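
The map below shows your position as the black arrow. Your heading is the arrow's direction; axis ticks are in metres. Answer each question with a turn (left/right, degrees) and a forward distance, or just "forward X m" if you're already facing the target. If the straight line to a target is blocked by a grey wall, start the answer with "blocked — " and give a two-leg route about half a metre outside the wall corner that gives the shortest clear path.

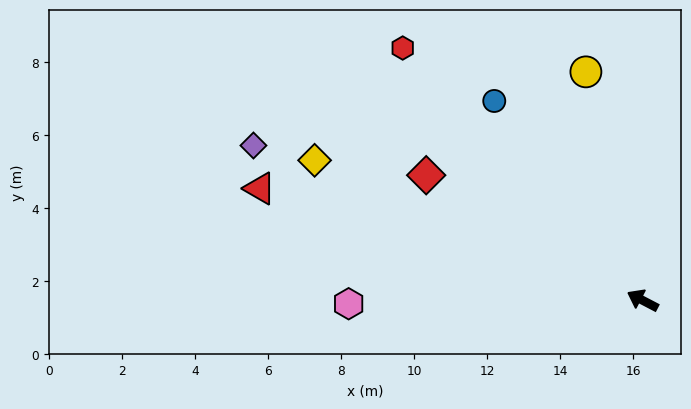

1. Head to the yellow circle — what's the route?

turn right 48°, forward 6.5 m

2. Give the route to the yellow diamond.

turn left 4°, forward 9.8 m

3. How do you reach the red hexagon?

turn right 19°, forward 9.5 m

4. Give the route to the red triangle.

turn left 11°, forward 10.9 m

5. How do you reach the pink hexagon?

turn left 28°, forward 8.1 m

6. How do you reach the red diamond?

turn right 2°, forward 6.9 m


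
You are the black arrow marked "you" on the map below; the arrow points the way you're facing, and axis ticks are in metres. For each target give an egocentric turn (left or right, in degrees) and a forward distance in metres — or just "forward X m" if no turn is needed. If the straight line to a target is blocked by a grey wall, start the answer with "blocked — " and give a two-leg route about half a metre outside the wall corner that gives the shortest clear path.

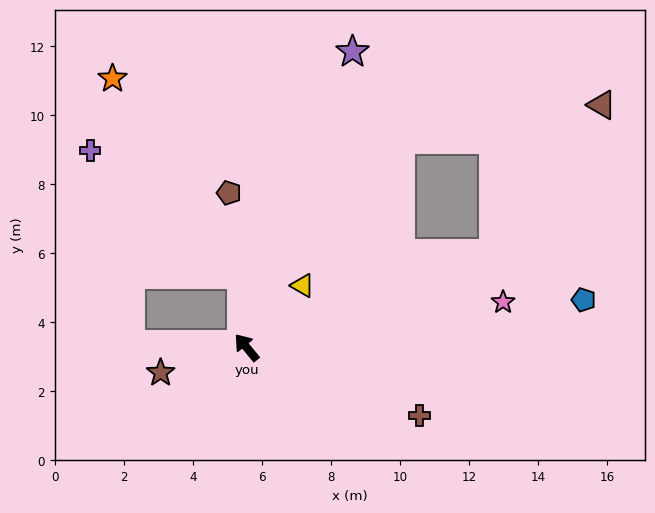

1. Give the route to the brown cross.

turn right 151°, forward 5.4 m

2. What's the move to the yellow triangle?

turn right 82°, forward 2.4 m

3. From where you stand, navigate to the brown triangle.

blocked — turn right 109°, forward 7.7 m, then turn left 33°, forward 5.3 m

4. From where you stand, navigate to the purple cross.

blocked — turn right 35°, forward 2.1 m, then turn left 46°, forward 5.7 m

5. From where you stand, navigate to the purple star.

turn right 59°, forward 9.1 m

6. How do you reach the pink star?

turn right 120°, forward 7.5 m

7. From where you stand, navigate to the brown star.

turn left 67°, forward 2.6 m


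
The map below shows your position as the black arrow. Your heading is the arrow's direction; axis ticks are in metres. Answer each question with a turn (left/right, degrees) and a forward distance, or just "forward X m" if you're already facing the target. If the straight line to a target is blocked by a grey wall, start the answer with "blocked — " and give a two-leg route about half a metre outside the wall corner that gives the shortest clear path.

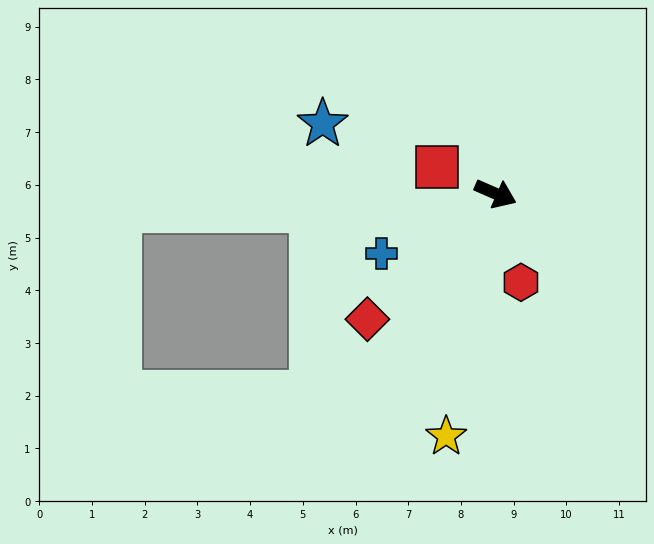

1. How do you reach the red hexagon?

turn right 51°, forward 1.7 m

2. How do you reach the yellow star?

turn right 78°, forward 4.7 m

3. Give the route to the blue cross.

turn right 129°, forward 2.4 m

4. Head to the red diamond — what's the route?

turn right 112°, forward 3.4 m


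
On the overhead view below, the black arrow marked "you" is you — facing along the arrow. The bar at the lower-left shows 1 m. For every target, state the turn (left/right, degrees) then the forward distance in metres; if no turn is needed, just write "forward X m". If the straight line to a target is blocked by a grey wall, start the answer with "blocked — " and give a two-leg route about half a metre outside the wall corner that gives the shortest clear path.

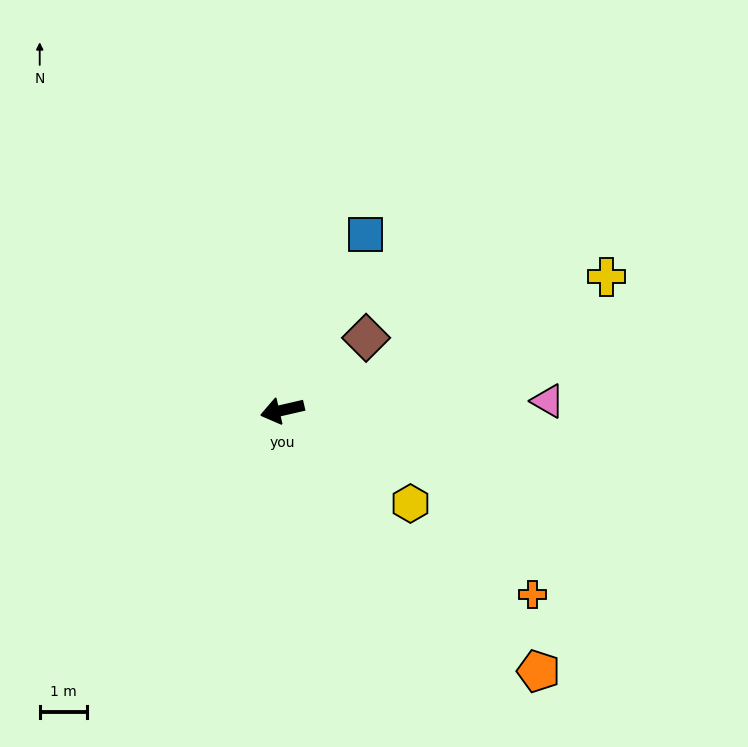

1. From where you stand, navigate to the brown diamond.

turn right 152°, forward 2.3 m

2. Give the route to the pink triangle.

turn left 169°, forward 5.6 m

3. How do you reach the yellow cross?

turn right 171°, forward 7.3 m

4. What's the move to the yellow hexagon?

turn left 131°, forward 3.3 m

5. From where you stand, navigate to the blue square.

turn right 128°, forward 4.1 m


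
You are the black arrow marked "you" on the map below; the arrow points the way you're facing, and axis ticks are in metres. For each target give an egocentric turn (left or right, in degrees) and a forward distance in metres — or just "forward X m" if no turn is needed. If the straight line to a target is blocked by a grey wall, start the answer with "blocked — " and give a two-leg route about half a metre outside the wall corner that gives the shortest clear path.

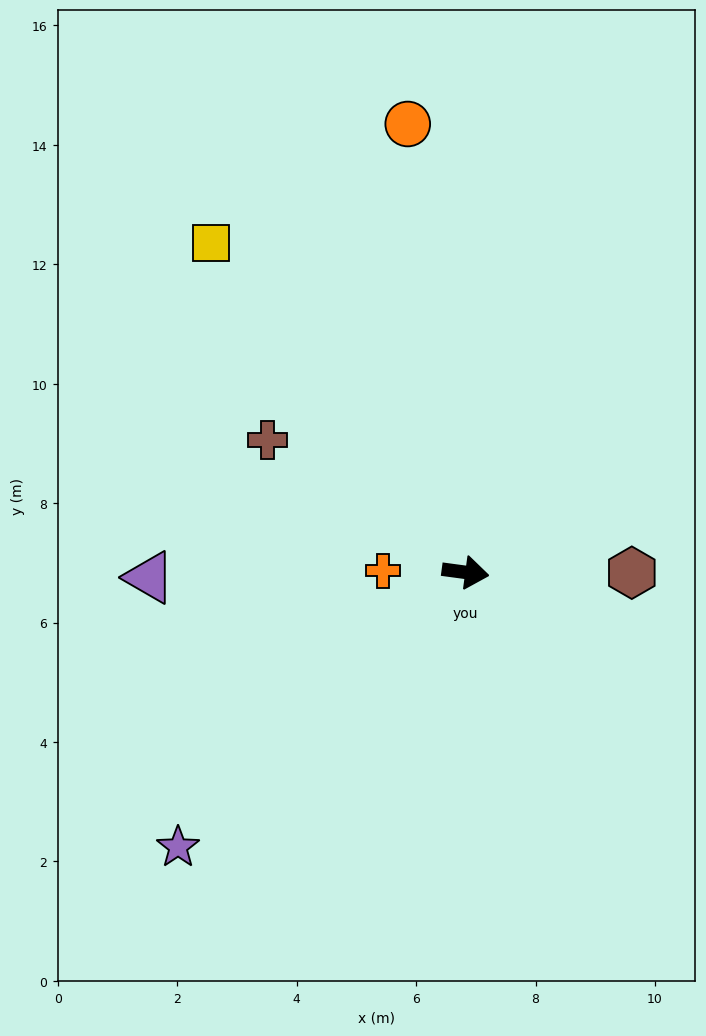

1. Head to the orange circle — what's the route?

turn left 105°, forward 7.6 m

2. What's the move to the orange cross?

turn right 174°, forward 1.4 m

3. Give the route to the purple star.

turn right 129°, forward 6.7 m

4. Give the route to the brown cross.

turn left 154°, forward 4.0 m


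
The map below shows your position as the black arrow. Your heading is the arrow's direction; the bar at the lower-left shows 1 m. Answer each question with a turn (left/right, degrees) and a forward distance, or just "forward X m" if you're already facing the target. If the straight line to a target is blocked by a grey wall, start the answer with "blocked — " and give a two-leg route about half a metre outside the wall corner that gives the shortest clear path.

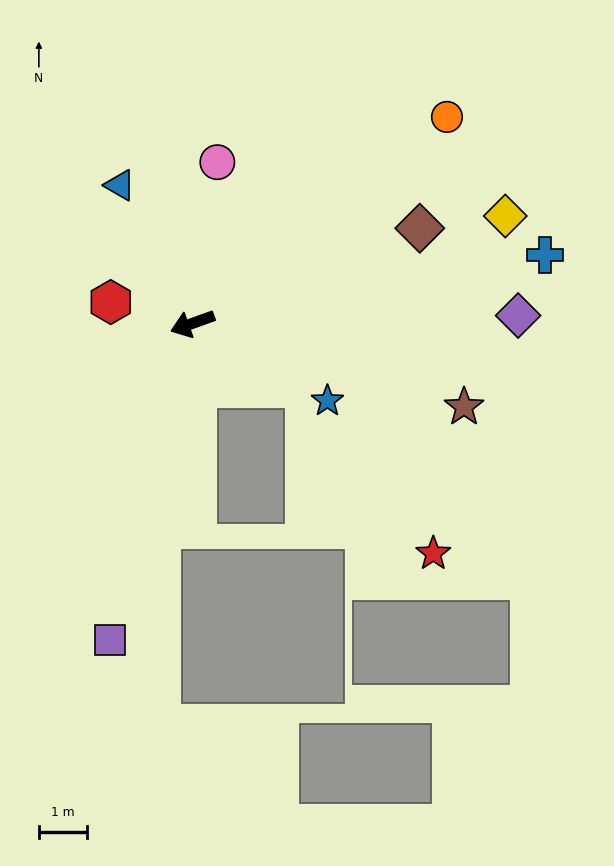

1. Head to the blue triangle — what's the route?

turn right 82°, forward 3.2 m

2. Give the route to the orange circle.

turn right 161°, forward 6.8 m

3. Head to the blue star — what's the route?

turn left 130°, forward 3.2 m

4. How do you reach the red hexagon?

turn right 34°, forward 1.7 m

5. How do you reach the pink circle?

turn right 119°, forward 3.4 m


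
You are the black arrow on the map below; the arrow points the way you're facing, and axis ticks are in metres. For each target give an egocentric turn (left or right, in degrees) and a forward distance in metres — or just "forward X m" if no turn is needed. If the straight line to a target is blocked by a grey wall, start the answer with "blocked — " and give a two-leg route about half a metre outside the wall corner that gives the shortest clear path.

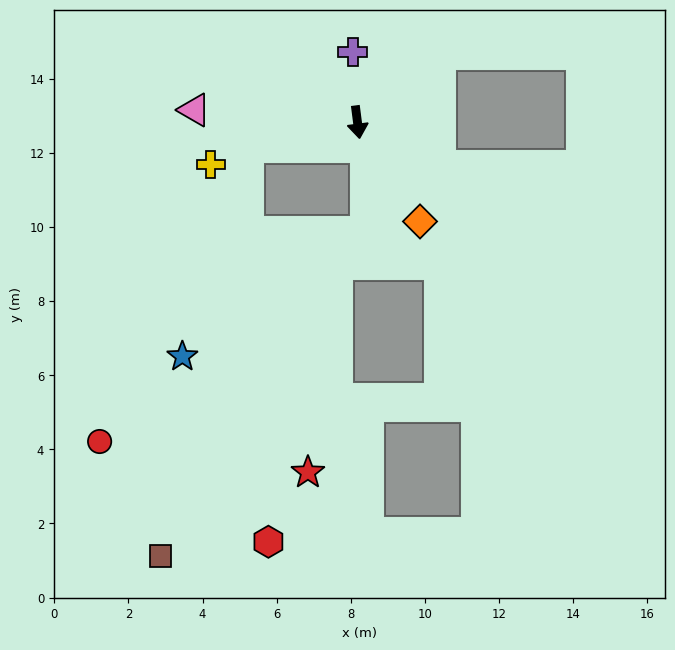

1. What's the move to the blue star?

blocked — turn right 84°, forward 3.0 m, then turn left 59°, forward 5.9 m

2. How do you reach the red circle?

blocked — turn right 84°, forward 3.0 m, then turn left 50°, forward 8.9 m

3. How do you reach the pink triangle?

turn right 102°, forward 4.4 m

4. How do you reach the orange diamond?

turn left 25°, forward 3.2 m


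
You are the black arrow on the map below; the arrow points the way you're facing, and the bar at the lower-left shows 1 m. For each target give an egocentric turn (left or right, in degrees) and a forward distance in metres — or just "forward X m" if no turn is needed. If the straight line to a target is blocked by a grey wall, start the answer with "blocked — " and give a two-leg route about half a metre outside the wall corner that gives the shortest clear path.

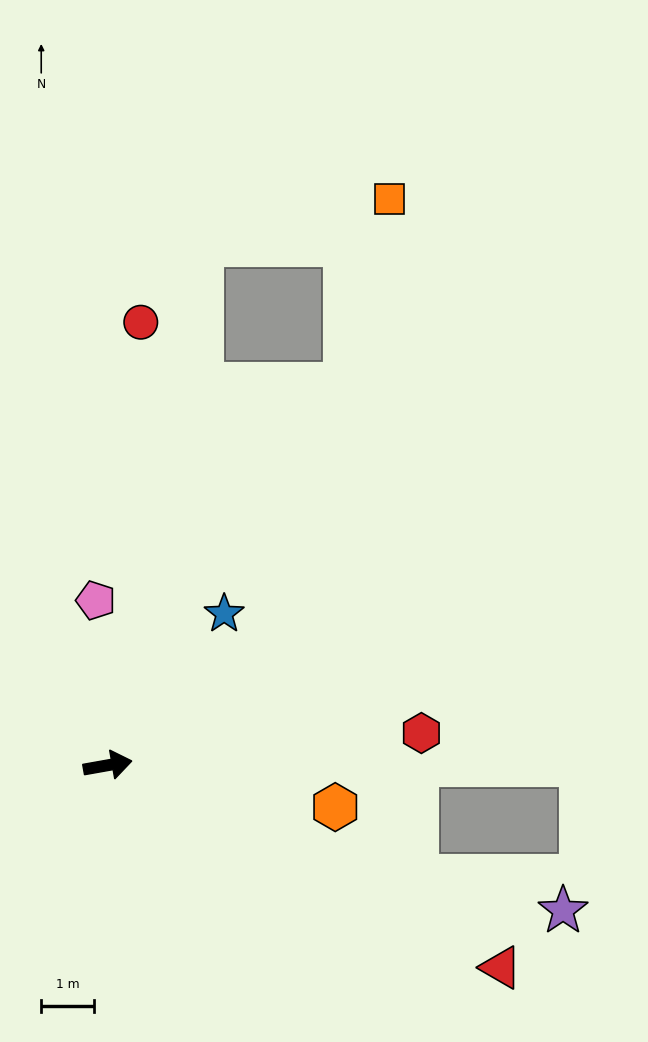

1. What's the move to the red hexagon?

turn right 4°, forward 6.0 m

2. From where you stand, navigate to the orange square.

blocked — turn left 70°, forward 10.1 m, then turn right 67°, forward 3.7 m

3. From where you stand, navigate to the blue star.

turn left 42°, forward 3.6 m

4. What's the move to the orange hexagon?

turn right 20°, forward 4.4 m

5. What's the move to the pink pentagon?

turn left 84°, forward 3.2 m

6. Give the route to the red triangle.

turn right 37°, forward 8.4 m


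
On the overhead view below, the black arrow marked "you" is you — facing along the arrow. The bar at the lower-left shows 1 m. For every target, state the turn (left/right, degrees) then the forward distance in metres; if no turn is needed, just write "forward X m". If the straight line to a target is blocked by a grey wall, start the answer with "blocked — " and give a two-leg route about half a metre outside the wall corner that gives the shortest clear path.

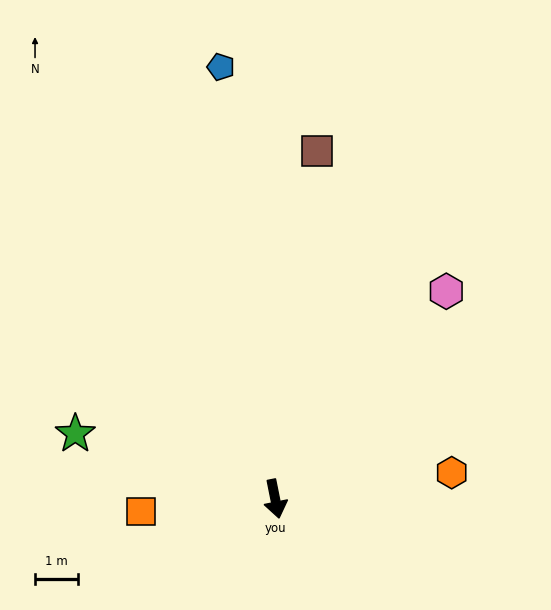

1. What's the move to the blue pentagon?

turn left 176°, forward 10.2 m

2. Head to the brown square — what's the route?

turn left 162°, forward 8.2 m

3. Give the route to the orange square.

turn right 96°, forward 3.2 m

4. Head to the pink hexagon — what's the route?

turn left 129°, forward 6.3 m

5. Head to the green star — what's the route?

turn right 119°, forward 4.9 m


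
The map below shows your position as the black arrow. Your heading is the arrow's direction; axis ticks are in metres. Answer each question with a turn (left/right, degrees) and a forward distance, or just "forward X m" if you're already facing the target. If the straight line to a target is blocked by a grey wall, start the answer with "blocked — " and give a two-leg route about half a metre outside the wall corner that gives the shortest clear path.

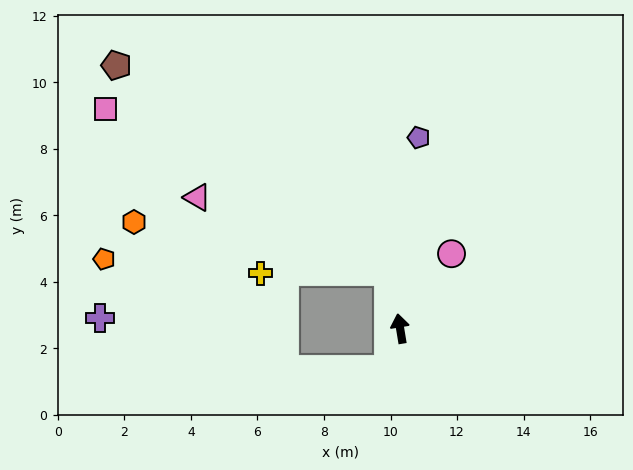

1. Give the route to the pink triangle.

blocked — turn left 3°, forward 1.7 m, then turn left 56°, forward 6.2 m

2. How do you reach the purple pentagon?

turn right 15°, forward 5.8 m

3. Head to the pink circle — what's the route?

turn right 44°, forward 2.7 m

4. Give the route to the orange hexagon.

blocked — turn left 3°, forward 1.7 m, then turn left 66°, forward 7.8 m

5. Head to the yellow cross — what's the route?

blocked — turn left 3°, forward 1.7 m, then turn left 78°, forward 3.8 m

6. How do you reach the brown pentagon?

blocked — turn left 3°, forward 1.7 m, then turn left 40°, forward 10.3 m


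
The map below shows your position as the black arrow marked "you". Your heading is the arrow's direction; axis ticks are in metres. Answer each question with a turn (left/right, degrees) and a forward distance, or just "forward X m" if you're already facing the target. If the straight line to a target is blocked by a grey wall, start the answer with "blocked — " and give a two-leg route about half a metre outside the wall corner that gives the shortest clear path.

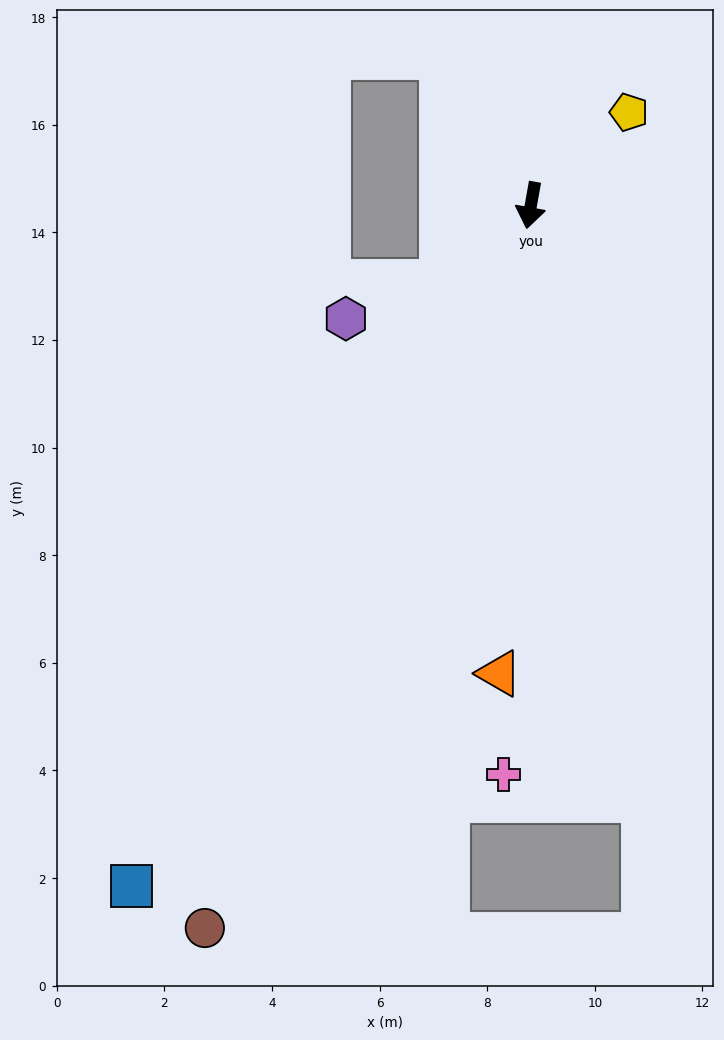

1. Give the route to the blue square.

turn right 20°, forward 14.7 m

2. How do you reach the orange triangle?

turn left 6°, forward 8.7 m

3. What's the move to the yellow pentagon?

turn left 144°, forward 2.5 m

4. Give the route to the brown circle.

turn right 14°, forward 14.7 m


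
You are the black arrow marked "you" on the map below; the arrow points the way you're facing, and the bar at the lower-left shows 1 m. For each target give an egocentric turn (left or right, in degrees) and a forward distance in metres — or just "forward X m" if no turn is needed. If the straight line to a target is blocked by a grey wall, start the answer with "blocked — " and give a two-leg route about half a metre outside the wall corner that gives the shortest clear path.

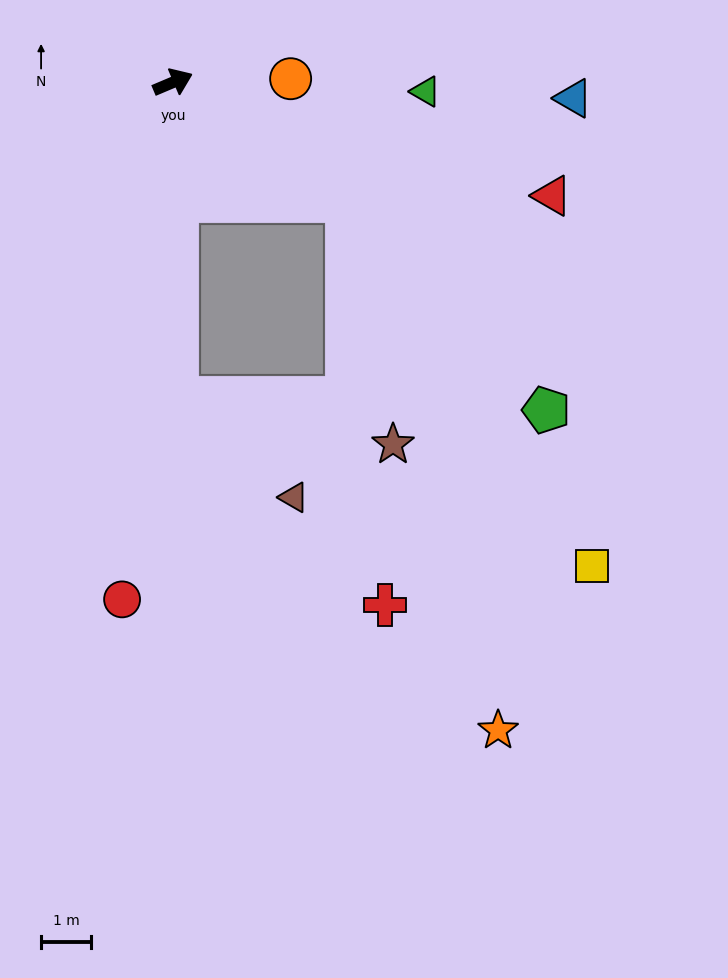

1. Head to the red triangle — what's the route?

turn right 40°, forward 7.9 m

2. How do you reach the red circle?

turn right 119°, forward 10.4 m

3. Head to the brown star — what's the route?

blocked — turn right 57°, forward 4.2 m, then turn right 45°, forward 4.9 m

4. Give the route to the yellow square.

blocked — turn right 57°, forward 4.2 m, then turn right 22°, forward 8.8 m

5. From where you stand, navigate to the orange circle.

turn right 21°, forward 2.4 m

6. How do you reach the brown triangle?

blocked — turn right 112°, forward 6.3 m, then turn left 48°, forward 3.1 m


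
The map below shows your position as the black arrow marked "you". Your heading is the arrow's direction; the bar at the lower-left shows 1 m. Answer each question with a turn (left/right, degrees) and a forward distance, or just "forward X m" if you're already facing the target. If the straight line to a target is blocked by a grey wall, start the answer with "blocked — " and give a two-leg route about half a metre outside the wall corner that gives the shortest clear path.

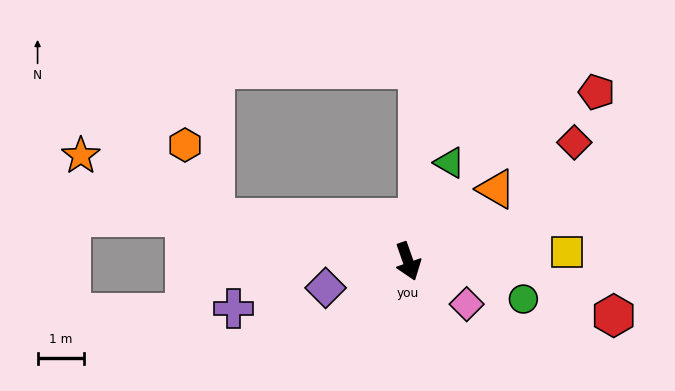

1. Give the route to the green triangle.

turn left 138°, forward 2.3 m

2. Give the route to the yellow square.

turn left 74°, forward 3.4 m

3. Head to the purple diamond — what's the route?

turn right 92°, forward 1.9 m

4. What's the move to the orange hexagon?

blocked — turn right 122°, forward 4.3 m, then turn right 55°, forward 1.7 m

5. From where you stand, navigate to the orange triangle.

turn left 110°, forward 2.5 m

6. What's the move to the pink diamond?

turn left 34°, forward 1.6 m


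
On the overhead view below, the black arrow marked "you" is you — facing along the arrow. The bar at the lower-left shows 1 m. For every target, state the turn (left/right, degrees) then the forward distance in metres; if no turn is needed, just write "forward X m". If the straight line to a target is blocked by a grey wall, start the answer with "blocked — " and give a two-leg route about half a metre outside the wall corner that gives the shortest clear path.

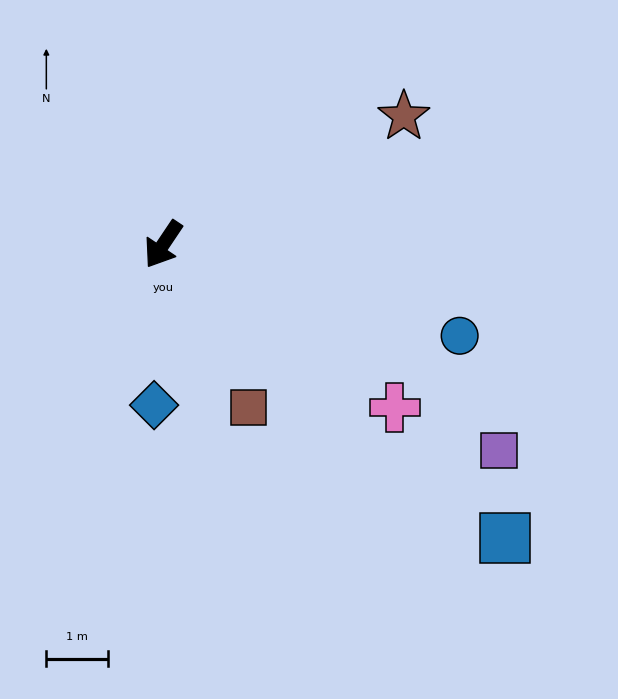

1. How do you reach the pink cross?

turn left 89°, forward 4.6 m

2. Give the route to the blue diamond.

turn left 31°, forward 2.6 m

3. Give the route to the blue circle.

turn left 107°, forward 5.0 m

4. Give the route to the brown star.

turn left 152°, forward 4.4 m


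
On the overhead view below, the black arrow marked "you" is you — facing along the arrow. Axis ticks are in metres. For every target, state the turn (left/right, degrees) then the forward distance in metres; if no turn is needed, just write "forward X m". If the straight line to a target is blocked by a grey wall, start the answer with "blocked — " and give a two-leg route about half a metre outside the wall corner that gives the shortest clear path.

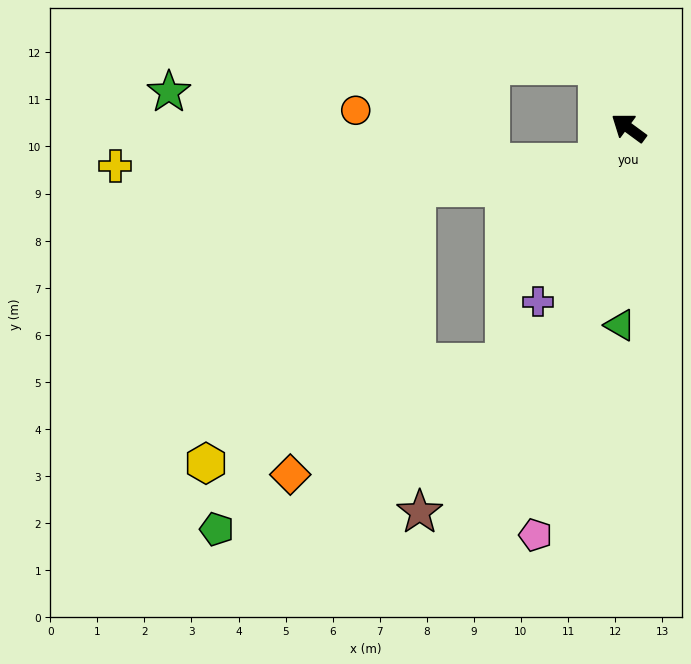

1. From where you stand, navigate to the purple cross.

turn left 99°, forward 4.2 m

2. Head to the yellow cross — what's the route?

blocked — turn left 86°, forward 1.0 m, then turn right 49°, forward 10.3 m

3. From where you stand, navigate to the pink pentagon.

turn left 113°, forward 8.9 m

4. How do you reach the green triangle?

turn left 124°, forward 4.2 m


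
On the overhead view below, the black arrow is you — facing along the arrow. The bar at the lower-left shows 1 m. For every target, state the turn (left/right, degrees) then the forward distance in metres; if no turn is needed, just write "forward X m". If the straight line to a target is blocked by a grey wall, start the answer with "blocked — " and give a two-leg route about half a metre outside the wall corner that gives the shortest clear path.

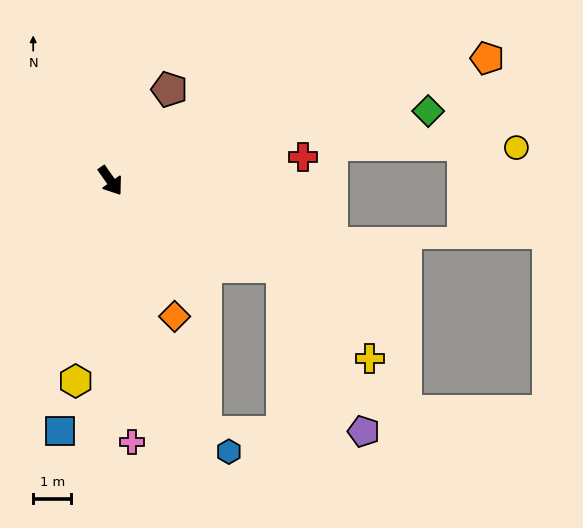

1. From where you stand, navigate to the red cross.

turn left 62°, forward 5.1 m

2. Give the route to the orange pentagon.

turn left 73°, forward 10.4 m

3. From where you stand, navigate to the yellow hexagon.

turn right 45°, forward 5.4 m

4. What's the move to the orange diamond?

turn right 10°, forward 4.0 m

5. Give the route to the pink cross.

turn right 31°, forward 6.9 m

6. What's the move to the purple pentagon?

blocked — turn left 28°, forward 5.0 m, then turn right 37°, forward 4.8 m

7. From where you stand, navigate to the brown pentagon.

turn left 112°, forward 2.9 m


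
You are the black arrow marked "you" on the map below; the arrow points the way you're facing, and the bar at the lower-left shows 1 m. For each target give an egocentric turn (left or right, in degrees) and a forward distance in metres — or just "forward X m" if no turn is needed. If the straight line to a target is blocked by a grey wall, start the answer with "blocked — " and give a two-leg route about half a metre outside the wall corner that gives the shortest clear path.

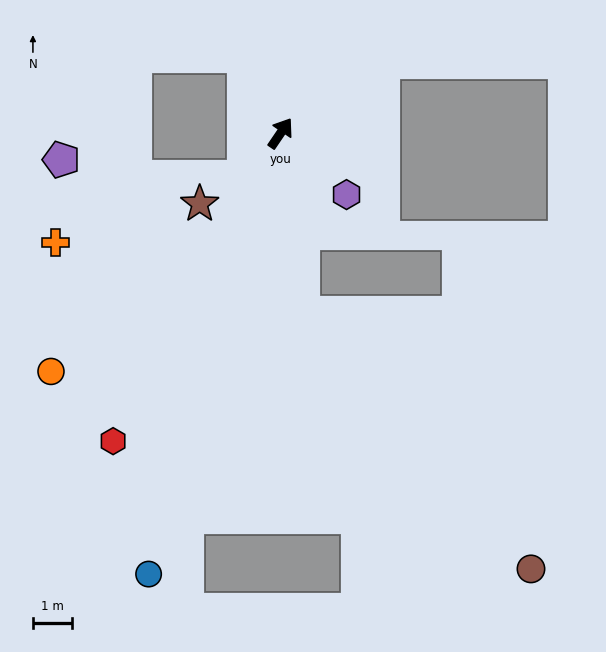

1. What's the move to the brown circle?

blocked — turn right 138°, forward 4.6 m, then turn left 34°, forward 8.8 m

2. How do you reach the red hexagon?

turn right 174°, forward 9.0 m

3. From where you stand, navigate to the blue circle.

turn right 162°, forward 11.8 m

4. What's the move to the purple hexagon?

turn right 99°, forward 2.3 m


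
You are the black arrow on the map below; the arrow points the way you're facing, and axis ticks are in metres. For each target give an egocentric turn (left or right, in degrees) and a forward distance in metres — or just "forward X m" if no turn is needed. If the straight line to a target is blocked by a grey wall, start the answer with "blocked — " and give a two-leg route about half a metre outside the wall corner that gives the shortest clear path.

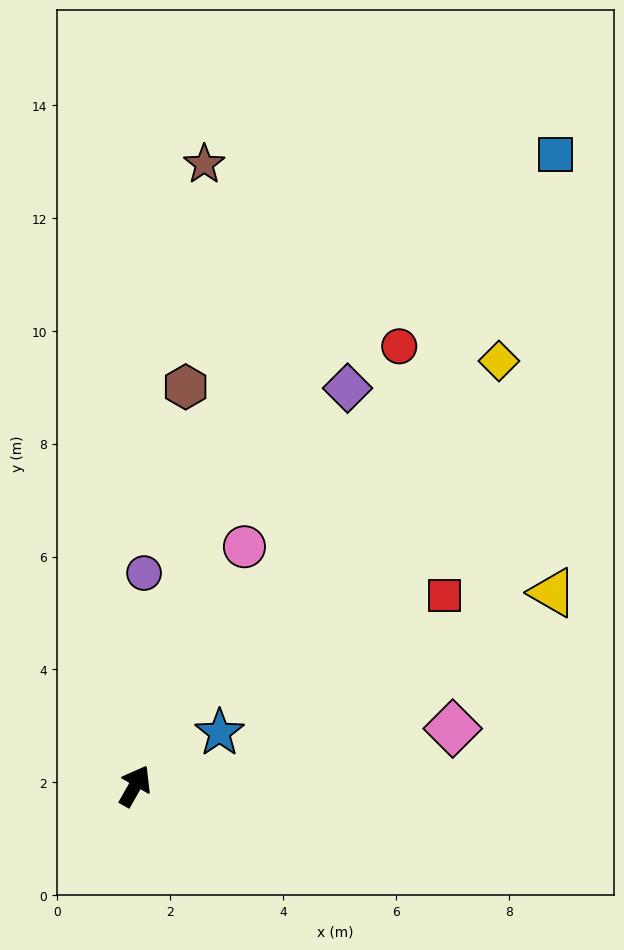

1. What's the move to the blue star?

turn right 28°, forward 1.8 m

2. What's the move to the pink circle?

turn left 5°, forward 4.7 m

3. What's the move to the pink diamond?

turn right 50°, forward 5.7 m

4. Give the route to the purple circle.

turn left 27°, forward 3.8 m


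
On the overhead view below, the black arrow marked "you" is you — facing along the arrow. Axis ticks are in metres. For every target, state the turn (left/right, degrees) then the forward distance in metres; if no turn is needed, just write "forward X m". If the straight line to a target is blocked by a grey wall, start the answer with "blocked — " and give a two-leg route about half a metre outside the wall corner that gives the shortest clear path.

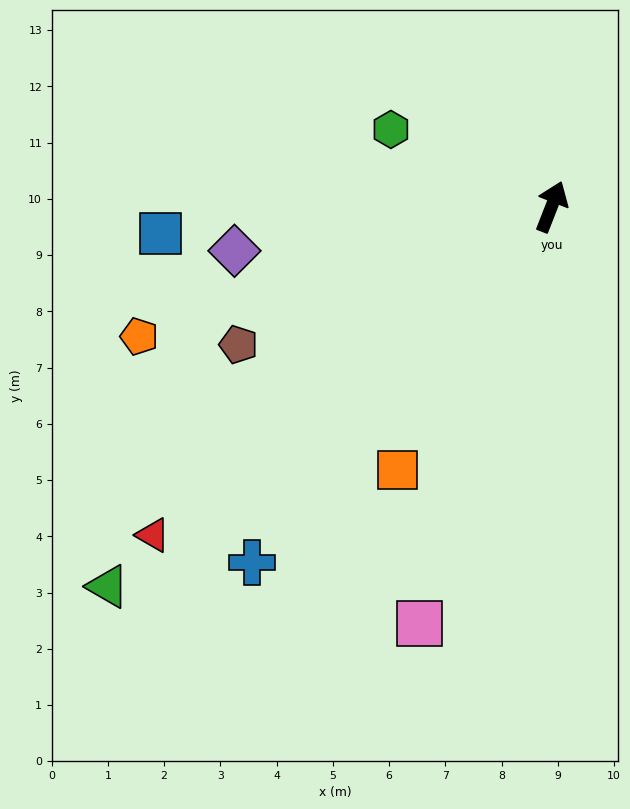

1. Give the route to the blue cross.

turn left 161°, forward 8.3 m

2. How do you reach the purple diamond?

turn left 119°, forward 5.7 m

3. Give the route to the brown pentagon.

turn left 135°, forward 6.1 m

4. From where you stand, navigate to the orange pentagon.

turn left 129°, forward 7.7 m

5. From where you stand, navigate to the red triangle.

turn left 151°, forward 9.2 m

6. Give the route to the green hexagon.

turn left 86°, forward 3.2 m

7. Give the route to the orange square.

turn left 171°, forward 5.4 m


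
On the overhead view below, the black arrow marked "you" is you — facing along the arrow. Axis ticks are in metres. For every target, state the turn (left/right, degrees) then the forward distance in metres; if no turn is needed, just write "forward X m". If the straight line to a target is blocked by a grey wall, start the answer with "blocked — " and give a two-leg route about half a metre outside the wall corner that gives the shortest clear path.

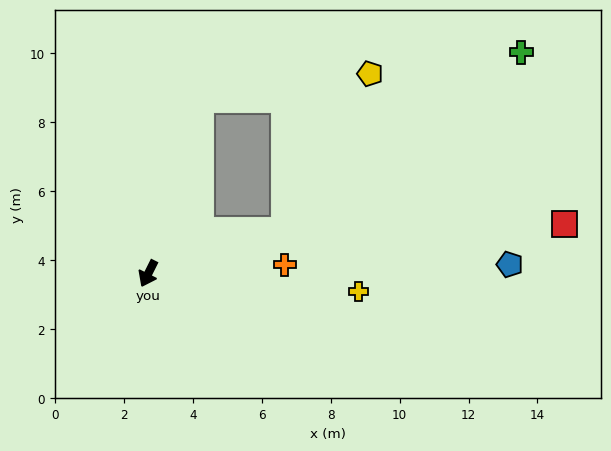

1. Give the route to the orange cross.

turn left 120°, forward 4.0 m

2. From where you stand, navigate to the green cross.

blocked — turn left 134°, forward 4.2 m, then turn left 20°, forward 8.6 m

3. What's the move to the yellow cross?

turn left 112°, forward 6.1 m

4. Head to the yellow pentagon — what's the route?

blocked — turn left 134°, forward 4.2 m, then turn left 44°, forward 5.2 m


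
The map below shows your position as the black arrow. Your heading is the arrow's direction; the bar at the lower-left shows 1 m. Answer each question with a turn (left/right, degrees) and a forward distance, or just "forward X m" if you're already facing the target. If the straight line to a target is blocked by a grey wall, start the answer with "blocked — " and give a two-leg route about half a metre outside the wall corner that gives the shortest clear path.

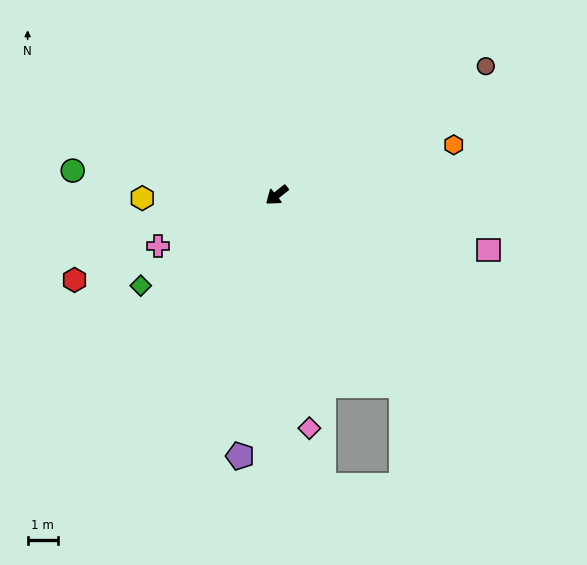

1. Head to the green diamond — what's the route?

turn right 5°, forward 5.4 m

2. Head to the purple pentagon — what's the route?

turn left 43°, forward 8.7 m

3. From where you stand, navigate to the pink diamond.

turn left 59°, forward 7.8 m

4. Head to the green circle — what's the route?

turn right 46°, forward 6.8 m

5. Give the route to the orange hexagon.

turn left 157°, forward 6.1 m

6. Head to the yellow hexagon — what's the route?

turn right 37°, forward 4.5 m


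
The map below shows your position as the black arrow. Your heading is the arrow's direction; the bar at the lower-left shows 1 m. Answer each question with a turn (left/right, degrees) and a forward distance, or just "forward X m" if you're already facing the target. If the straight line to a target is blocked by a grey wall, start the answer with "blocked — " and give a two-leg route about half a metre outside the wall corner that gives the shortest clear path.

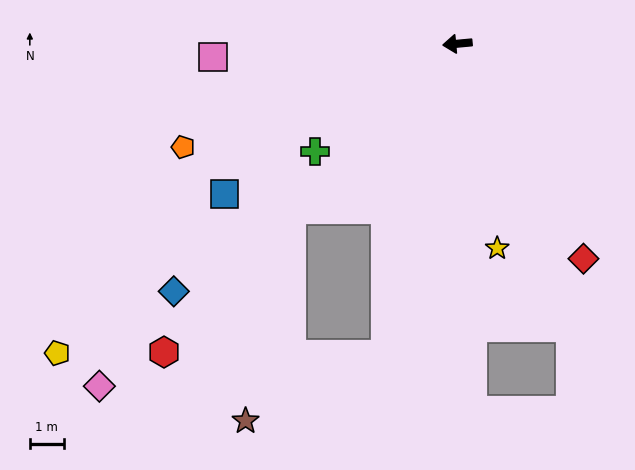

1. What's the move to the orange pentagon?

turn left 15°, forward 8.6 m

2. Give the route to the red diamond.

turn left 115°, forward 7.4 m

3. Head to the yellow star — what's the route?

turn left 96°, forward 6.1 m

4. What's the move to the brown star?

blocked — turn left 40°, forward 6.9 m, then turn left 32°, forward 6.4 m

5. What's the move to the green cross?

turn left 32°, forward 5.3 m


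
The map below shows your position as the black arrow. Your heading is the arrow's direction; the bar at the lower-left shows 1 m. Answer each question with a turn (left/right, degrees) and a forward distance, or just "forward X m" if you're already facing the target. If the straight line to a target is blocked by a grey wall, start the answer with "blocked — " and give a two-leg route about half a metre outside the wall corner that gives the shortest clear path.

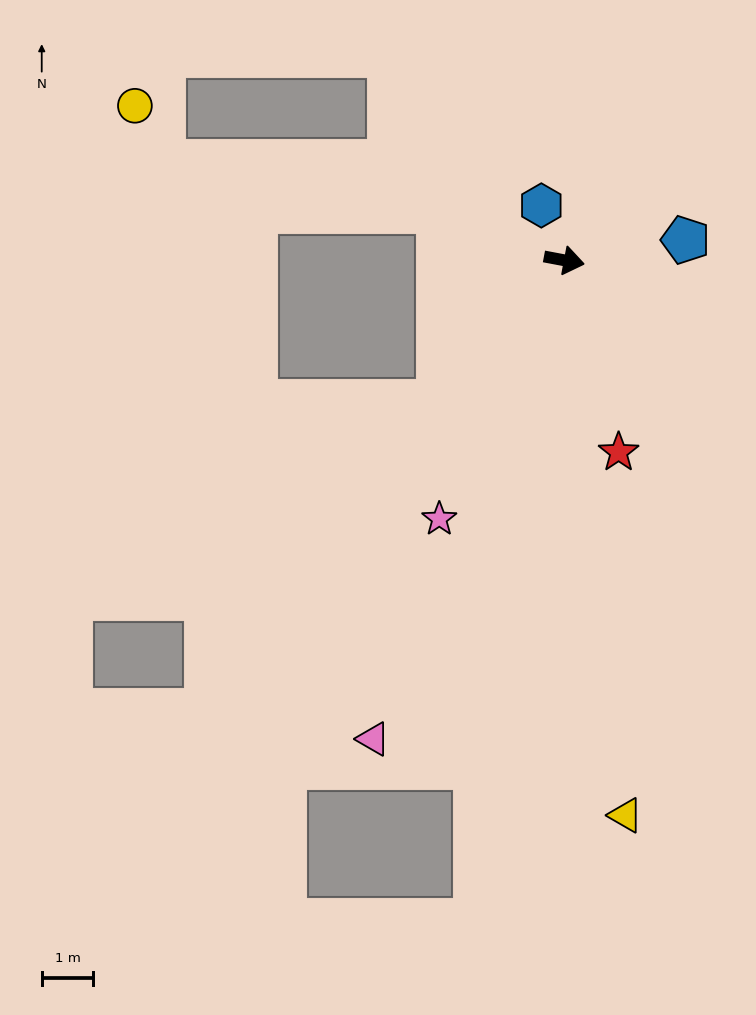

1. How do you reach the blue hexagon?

turn left 123°, forward 1.1 m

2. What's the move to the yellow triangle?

turn right 73°, forward 10.8 m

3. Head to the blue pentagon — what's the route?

turn left 20°, forward 2.4 m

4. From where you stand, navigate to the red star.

turn right 64°, forward 3.9 m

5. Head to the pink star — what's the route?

turn right 105°, forward 5.6 m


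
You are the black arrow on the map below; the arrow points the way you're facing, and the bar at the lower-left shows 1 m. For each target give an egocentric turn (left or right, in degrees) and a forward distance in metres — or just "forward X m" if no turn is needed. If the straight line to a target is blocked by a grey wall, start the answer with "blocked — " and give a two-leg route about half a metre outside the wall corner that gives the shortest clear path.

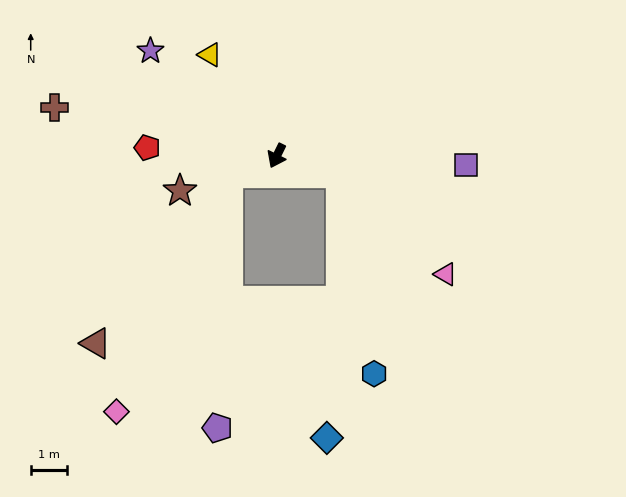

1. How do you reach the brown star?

turn right 44°, forward 2.9 m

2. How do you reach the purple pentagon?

blocked — turn right 45°, forward 1.4 m, then turn left 69°, forward 7.1 m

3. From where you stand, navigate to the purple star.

turn right 104°, forward 4.6 m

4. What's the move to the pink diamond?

blocked — turn right 45°, forward 1.4 m, then turn left 46°, forward 7.3 m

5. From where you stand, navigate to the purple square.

turn left 113°, forward 5.3 m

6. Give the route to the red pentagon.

turn right 67°, forward 3.6 m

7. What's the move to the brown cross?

turn right 76°, forward 6.3 m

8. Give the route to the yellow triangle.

turn right 120°, forward 3.4 m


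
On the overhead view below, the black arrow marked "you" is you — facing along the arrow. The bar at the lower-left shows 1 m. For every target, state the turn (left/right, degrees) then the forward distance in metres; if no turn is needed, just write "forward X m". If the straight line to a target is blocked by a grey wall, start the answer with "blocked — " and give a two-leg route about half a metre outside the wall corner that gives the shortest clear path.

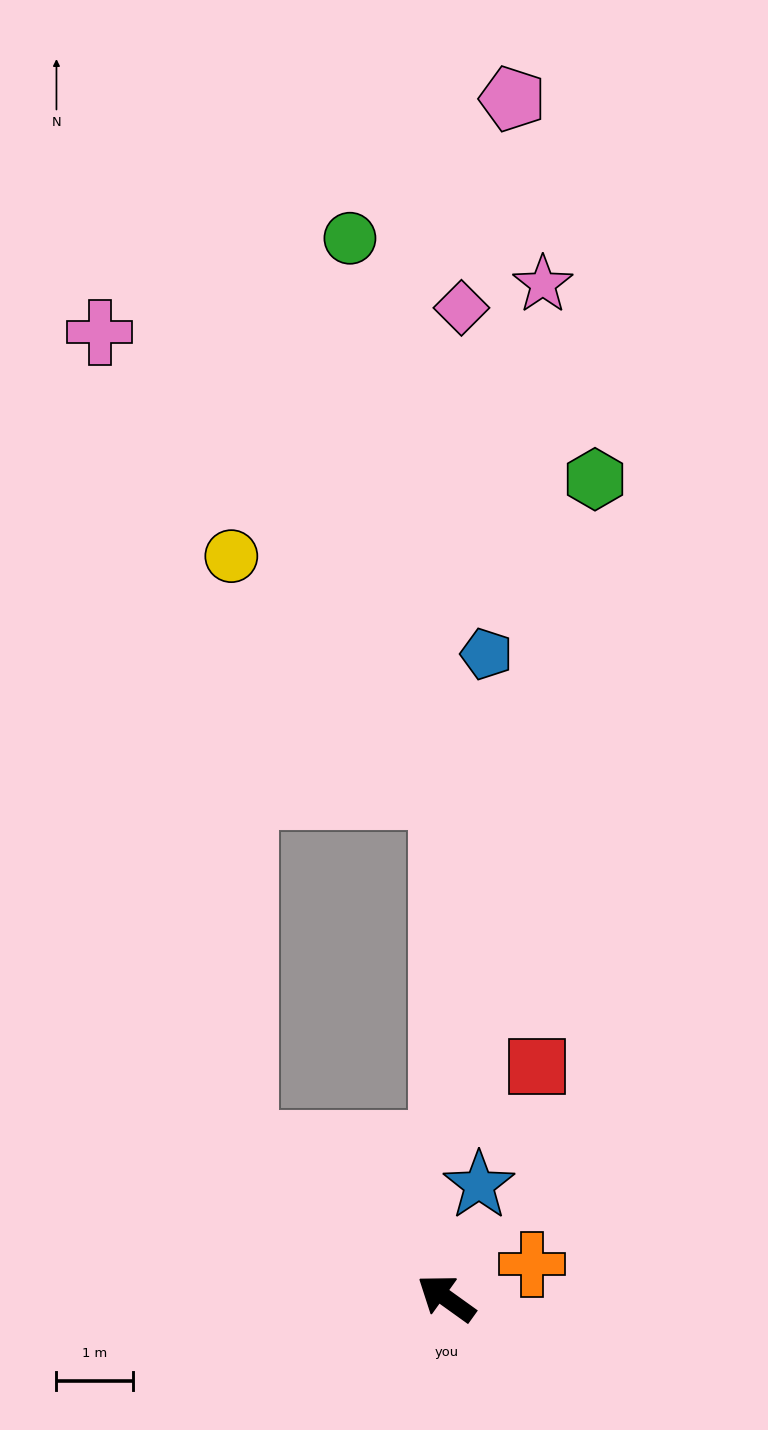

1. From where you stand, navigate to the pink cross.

blocked — turn right 2°, forward 3.3 m, then turn right 42°, forward 10.7 m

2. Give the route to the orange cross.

turn right 123°, forward 1.2 m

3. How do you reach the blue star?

turn right 71°, forward 1.5 m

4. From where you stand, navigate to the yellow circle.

blocked — turn right 2°, forward 3.3 m, then turn right 51°, forward 7.6 m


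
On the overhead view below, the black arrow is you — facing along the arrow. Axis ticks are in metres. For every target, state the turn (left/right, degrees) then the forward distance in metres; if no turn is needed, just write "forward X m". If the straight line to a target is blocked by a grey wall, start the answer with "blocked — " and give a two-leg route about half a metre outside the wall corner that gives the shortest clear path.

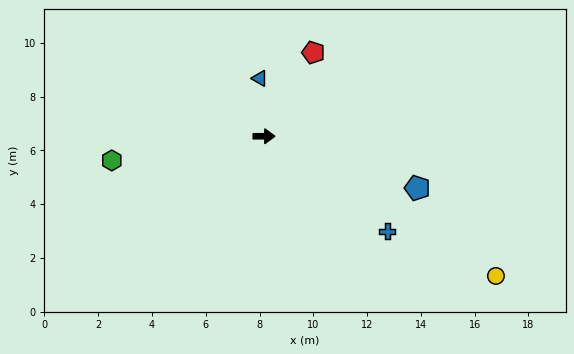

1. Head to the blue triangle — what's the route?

turn left 94°, forward 2.2 m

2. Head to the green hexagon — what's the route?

turn right 171°, forward 5.7 m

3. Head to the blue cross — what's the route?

turn right 38°, forward 5.8 m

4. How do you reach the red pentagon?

turn left 59°, forward 3.6 m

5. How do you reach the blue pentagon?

turn right 19°, forward 6.0 m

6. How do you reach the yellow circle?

turn right 31°, forward 10.1 m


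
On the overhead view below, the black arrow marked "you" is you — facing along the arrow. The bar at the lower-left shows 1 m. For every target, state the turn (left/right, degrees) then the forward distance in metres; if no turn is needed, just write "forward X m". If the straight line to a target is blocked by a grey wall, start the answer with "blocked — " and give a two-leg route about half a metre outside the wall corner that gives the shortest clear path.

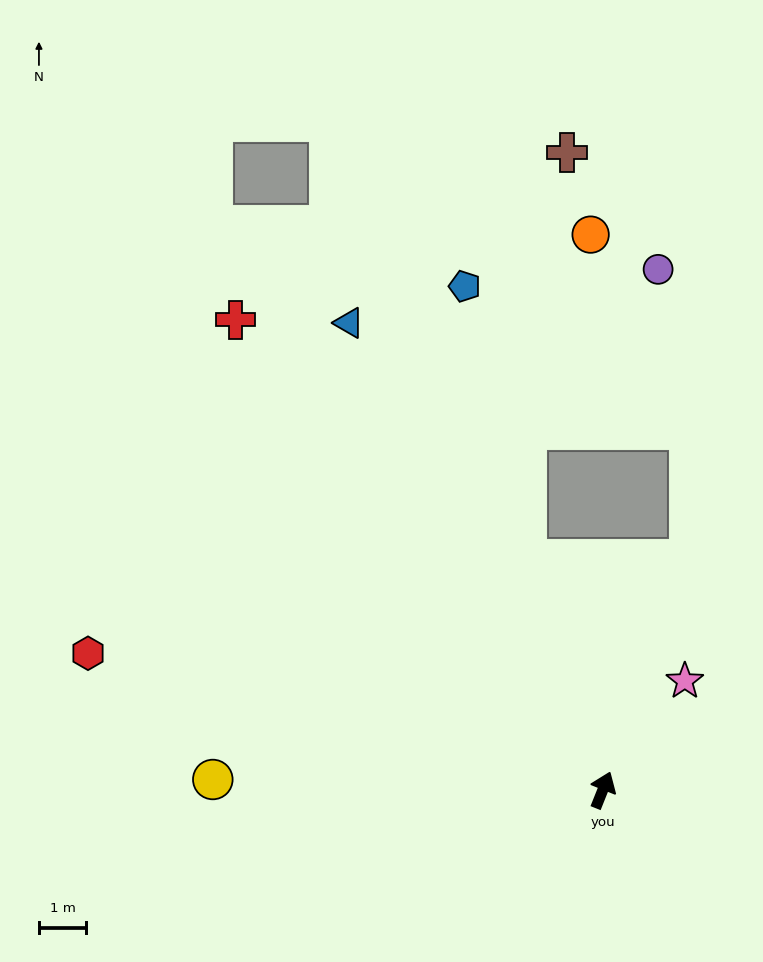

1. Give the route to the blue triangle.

turn left 50°, forward 11.3 m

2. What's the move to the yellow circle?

turn left 110°, forward 8.3 m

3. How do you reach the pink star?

turn right 15°, forward 2.9 m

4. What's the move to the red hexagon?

turn left 97°, forward 11.3 m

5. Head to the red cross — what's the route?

turn left 60°, forward 12.7 m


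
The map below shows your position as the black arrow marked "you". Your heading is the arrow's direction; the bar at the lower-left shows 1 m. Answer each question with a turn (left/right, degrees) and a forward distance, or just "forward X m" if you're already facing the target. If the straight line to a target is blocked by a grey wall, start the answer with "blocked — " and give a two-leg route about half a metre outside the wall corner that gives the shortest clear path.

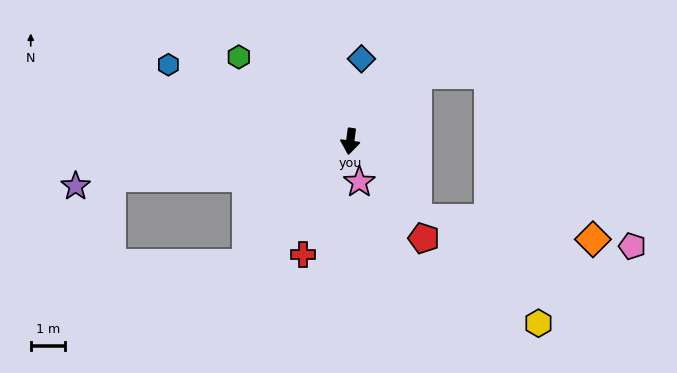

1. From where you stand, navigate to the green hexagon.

turn right 119°, forward 4.1 m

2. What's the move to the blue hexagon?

turn right 105°, forward 5.7 m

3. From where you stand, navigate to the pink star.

turn left 20°, forward 1.2 m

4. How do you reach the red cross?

turn right 15°, forward 3.6 m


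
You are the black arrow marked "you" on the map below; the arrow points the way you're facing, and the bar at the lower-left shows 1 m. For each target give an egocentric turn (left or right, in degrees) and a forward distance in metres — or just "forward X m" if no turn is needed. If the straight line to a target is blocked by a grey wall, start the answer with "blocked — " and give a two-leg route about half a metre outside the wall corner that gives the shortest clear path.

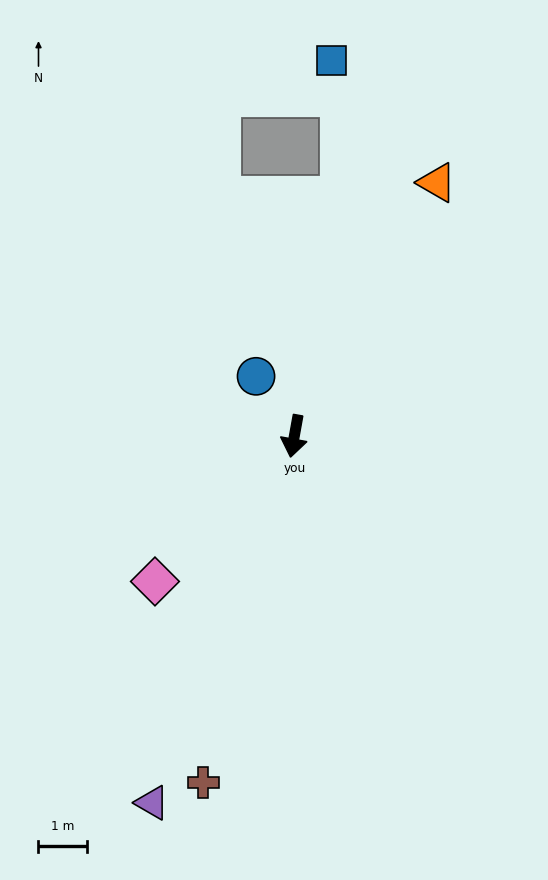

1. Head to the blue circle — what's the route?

turn right 137°, forward 1.5 m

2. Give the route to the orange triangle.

turn left 161°, forward 6.1 m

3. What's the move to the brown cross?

turn right 5°, forward 7.5 m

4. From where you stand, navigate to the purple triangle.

turn right 11°, forward 8.2 m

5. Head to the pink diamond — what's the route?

turn right 34°, forward 4.2 m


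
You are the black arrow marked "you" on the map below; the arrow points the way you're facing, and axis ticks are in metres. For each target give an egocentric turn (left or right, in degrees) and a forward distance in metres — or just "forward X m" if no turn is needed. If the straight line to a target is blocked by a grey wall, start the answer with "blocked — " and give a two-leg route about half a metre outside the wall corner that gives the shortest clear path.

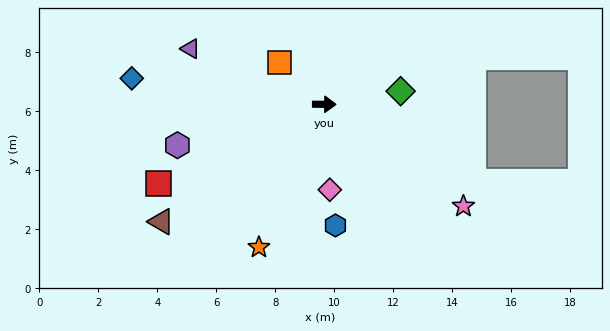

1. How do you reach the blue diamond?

turn left 173°, forward 6.6 m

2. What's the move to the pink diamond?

turn right 86°, forward 2.9 m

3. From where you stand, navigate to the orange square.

turn left 138°, forward 2.1 m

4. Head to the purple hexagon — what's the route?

turn right 164°, forward 5.2 m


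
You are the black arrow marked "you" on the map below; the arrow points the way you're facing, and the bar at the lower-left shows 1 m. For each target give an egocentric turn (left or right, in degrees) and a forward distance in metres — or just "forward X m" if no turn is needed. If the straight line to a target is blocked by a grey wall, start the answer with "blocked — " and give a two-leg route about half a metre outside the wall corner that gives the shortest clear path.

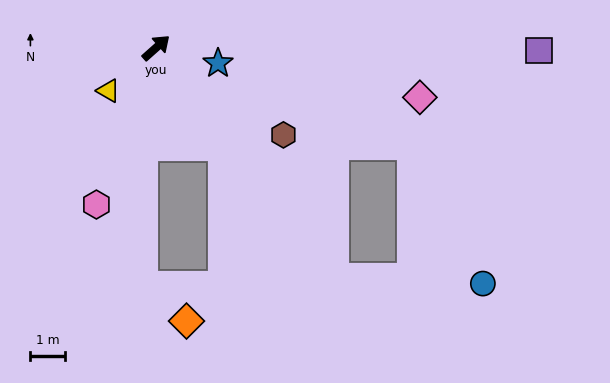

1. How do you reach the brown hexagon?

turn right 76°, forward 4.5 m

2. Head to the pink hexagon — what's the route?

turn right 153°, forward 4.9 m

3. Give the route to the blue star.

turn right 56°, forward 1.9 m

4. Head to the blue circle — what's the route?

blocked — turn right 94°, forward 8.5 m, then turn left 50°, forward 4.3 m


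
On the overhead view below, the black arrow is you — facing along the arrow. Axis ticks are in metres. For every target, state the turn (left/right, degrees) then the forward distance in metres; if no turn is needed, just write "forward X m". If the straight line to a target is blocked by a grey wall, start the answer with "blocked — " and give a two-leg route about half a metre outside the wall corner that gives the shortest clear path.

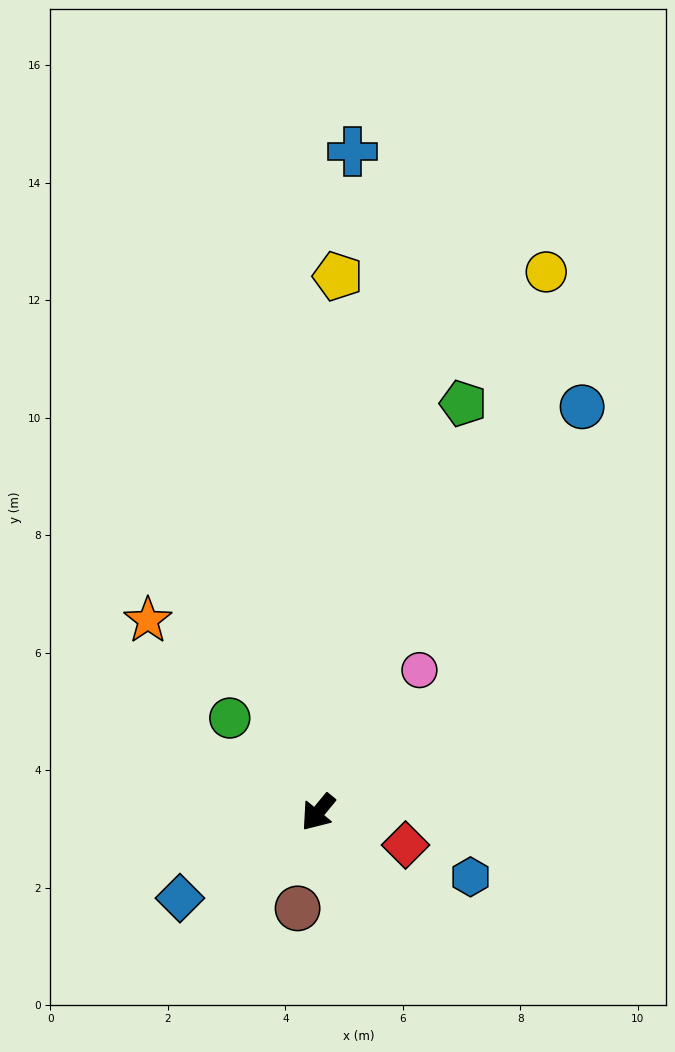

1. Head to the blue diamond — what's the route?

turn right 19°, forward 2.8 m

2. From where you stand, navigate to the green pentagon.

turn right 160°, forward 7.4 m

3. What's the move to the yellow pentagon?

turn right 143°, forward 9.1 m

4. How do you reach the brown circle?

turn left 27°, forward 1.7 m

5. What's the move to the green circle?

turn right 97°, forward 2.2 m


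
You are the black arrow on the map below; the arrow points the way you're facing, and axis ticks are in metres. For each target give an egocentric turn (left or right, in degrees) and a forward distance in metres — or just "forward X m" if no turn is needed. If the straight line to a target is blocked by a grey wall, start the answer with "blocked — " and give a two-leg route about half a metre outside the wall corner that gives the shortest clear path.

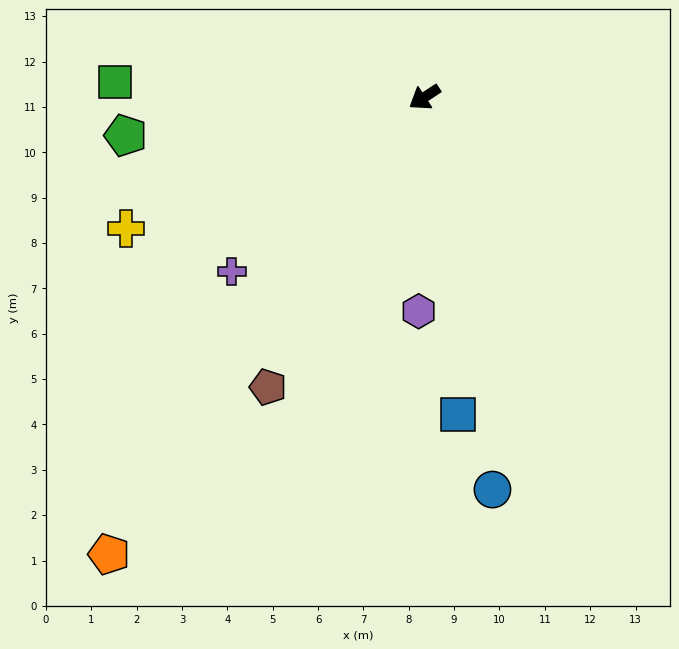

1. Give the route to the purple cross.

turn left 9°, forward 5.7 m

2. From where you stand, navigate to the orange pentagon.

turn left 22°, forward 12.2 m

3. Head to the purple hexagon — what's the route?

turn left 55°, forward 4.7 m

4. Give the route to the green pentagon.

turn right 26°, forward 6.6 m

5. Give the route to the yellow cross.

turn right 10°, forward 7.2 m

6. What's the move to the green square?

turn right 36°, forward 6.8 m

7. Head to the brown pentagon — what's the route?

turn left 28°, forward 7.3 m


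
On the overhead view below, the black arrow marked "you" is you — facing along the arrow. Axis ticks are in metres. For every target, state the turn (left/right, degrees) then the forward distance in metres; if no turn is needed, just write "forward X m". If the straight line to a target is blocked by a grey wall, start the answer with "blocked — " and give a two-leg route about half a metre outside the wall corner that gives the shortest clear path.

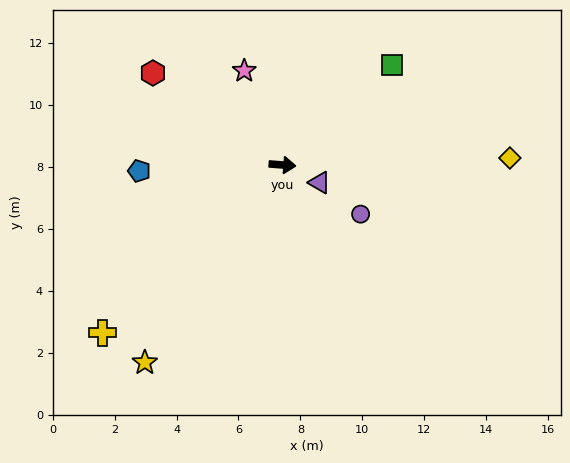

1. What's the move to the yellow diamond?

turn left 6°, forward 7.3 m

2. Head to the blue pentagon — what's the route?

turn right 173°, forward 4.6 m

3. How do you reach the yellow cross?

turn right 133°, forward 7.9 m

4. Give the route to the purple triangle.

turn right 21°, forward 1.3 m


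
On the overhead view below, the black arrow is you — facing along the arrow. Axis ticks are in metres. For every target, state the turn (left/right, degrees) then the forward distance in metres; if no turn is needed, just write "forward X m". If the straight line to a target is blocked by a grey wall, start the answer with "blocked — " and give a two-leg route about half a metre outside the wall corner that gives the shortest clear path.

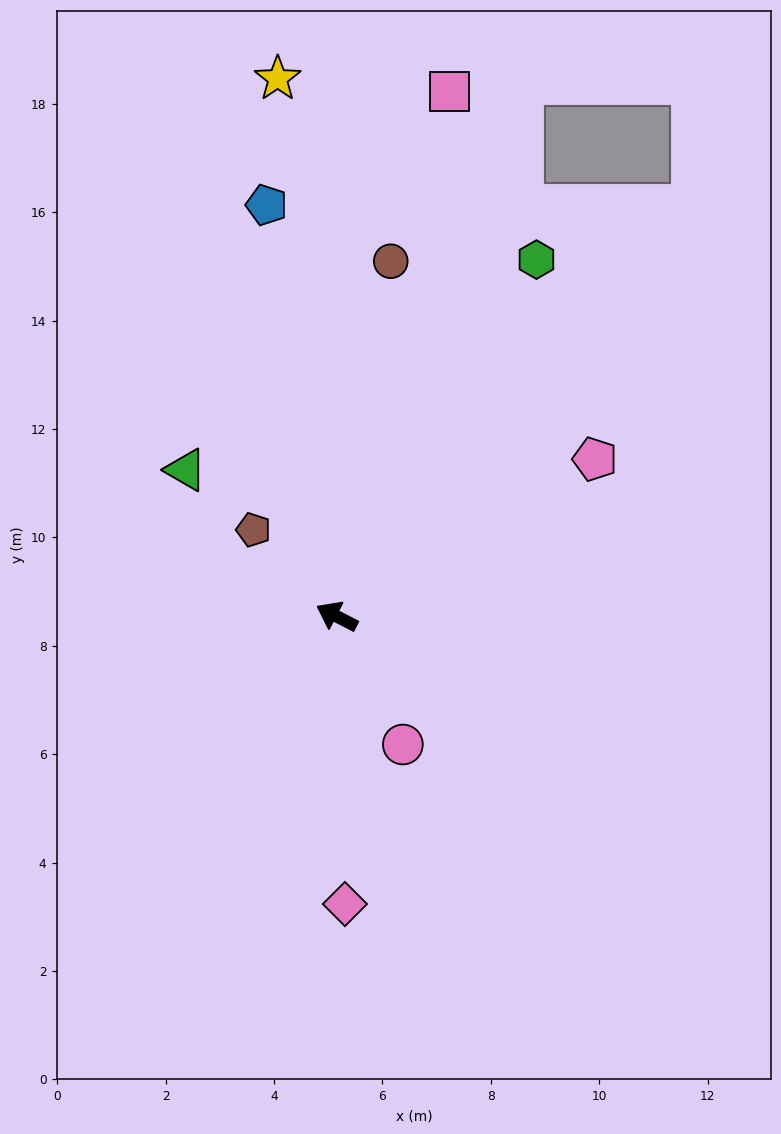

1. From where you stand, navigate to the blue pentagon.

turn right 53°, forward 7.7 m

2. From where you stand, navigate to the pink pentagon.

turn right 121°, forward 5.6 m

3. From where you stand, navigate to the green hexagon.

turn right 92°, forward 7.5 m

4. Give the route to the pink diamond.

turn left 119°, forward 5.3 m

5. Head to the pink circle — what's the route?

turn left 144°, forward 2.7 m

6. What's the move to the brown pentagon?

turn right 19°, forward 2.2 m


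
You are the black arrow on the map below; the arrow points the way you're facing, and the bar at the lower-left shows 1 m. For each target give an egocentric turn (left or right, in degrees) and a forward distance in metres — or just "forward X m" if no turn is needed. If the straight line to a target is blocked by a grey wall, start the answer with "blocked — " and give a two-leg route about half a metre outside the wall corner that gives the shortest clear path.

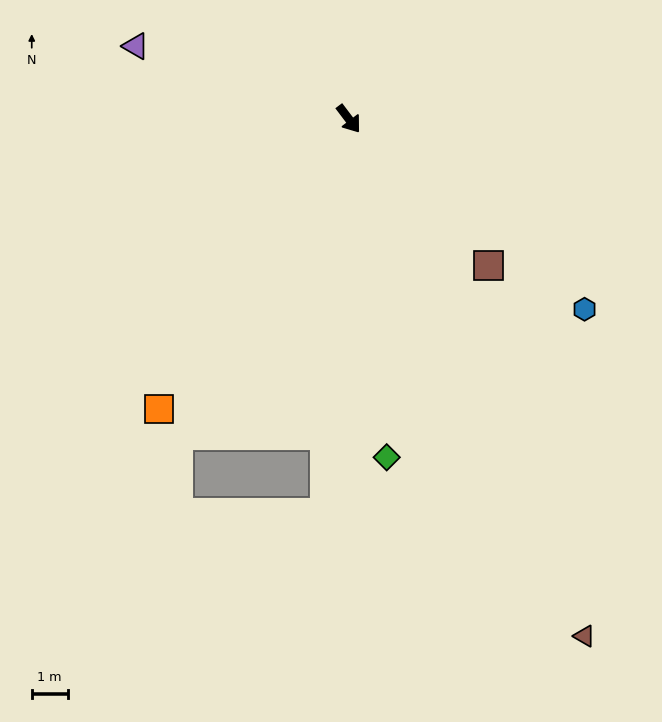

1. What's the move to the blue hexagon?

turn left 14°, forward 8.4 m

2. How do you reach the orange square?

turn right 70°, forward 9.7 m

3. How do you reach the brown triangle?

turn right 13°, forward 15.8 m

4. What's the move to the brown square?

turn left 6°, forward 5.6 m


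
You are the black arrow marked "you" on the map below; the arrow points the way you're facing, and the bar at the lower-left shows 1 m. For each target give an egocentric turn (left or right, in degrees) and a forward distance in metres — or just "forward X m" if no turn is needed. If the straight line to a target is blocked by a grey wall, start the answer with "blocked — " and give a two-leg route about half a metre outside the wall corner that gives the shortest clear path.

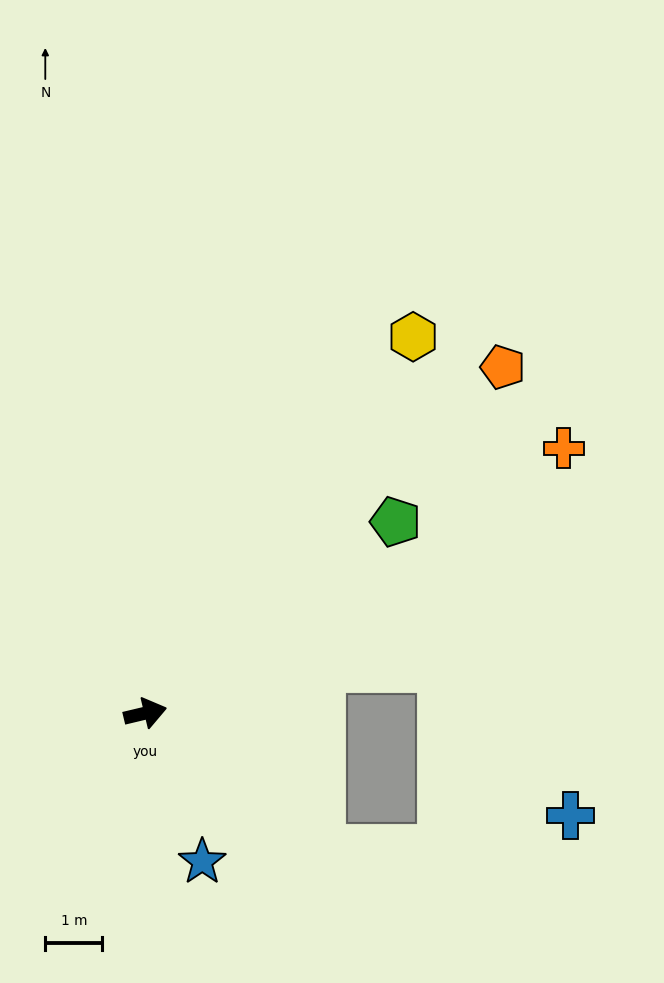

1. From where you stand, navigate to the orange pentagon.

turn left 31°, forward 8.7 m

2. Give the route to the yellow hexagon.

turn left 41°, forward 8.1 m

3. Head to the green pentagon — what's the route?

turn left 24°, forward 5.5 m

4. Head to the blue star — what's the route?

turn right 82°, forward 2.8 m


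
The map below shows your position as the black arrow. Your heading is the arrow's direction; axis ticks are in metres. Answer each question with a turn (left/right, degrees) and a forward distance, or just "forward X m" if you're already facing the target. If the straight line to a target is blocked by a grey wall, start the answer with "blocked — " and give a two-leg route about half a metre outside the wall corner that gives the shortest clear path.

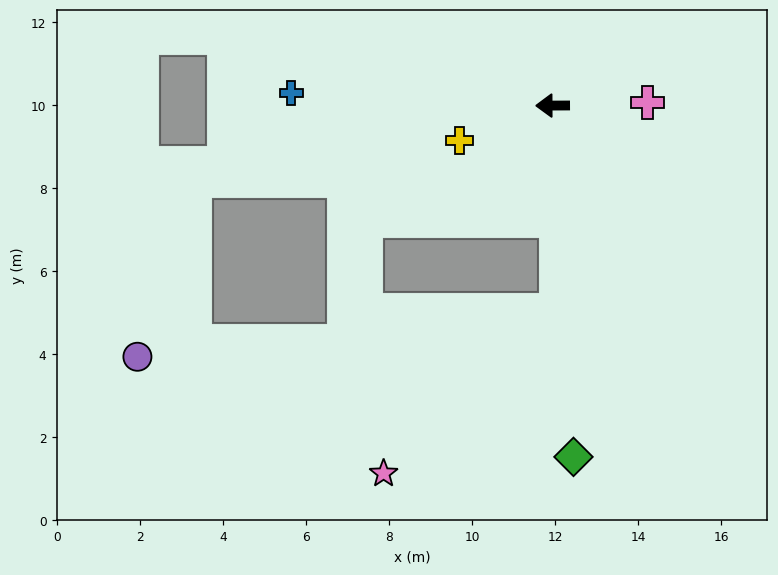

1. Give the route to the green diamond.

turn left 93°, forward 8.5 m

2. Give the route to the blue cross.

turn right 3°, forward 6.3 m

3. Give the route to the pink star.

blocked — turn left 91°, forward 4.9 m, then turn right 48°, forward 5.7 m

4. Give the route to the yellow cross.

turn left 20°, forward 2.4 m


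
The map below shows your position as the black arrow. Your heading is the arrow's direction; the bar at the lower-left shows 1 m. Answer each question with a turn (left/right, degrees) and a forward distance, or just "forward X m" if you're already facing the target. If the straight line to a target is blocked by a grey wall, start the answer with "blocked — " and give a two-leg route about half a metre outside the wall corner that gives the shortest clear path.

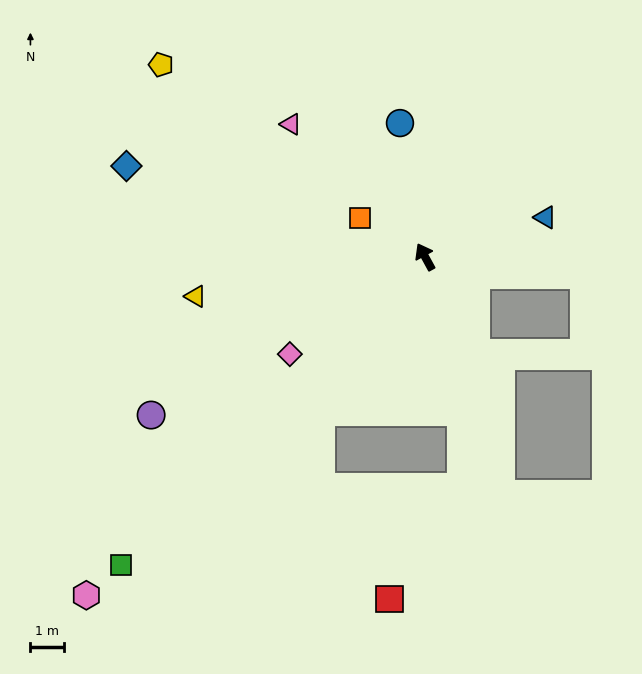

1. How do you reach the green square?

turn left 107°, forward 12.7 m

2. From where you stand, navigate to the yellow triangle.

turn left 71°, forward 6.8 m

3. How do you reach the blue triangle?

turn right 100°, forward 3.7 m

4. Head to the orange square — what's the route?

turn left 30°, forward 2.2 m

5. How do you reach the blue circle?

turn right 18°, forward 4.0 m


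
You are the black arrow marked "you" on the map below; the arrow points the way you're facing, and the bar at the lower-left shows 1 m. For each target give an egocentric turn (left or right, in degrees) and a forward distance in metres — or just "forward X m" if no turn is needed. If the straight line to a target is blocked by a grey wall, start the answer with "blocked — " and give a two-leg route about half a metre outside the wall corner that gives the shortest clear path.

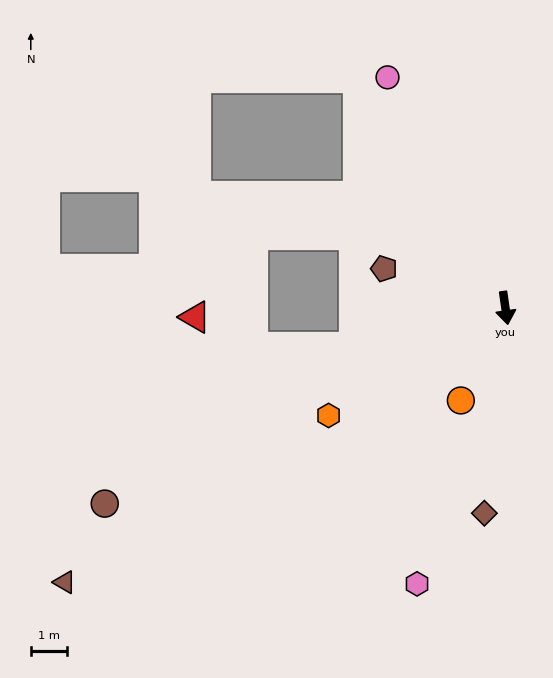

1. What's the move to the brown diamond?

turn right 14°, forward 5.7 m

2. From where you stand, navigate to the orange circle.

turn right 34°, forward 2.9 m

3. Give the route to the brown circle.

turn right 72°, forward 12.4 m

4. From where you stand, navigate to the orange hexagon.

turn right 67°, forward 5.7 m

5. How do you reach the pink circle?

turn right 161°, forward 7.2 m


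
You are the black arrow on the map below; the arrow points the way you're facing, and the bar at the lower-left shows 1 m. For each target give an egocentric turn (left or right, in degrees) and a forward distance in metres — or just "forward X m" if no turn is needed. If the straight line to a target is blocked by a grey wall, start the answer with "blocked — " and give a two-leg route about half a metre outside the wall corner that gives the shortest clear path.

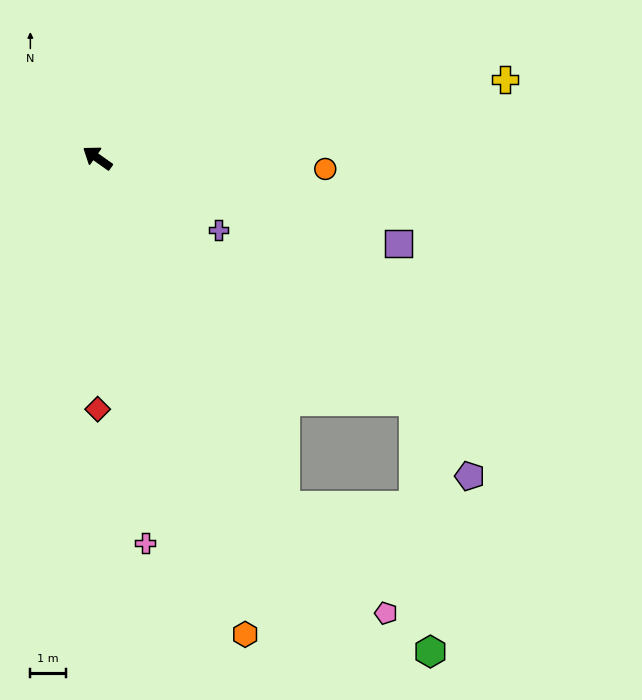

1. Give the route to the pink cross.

turn left 132°, forward 10.9 m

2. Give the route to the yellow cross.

turn right 134°, forward 11.7 m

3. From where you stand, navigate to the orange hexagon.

turn left 143°, forward 14.0 m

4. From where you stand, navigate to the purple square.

turn right 160°, forward 8.8 m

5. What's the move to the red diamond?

turn left 125°, forward 7.1 m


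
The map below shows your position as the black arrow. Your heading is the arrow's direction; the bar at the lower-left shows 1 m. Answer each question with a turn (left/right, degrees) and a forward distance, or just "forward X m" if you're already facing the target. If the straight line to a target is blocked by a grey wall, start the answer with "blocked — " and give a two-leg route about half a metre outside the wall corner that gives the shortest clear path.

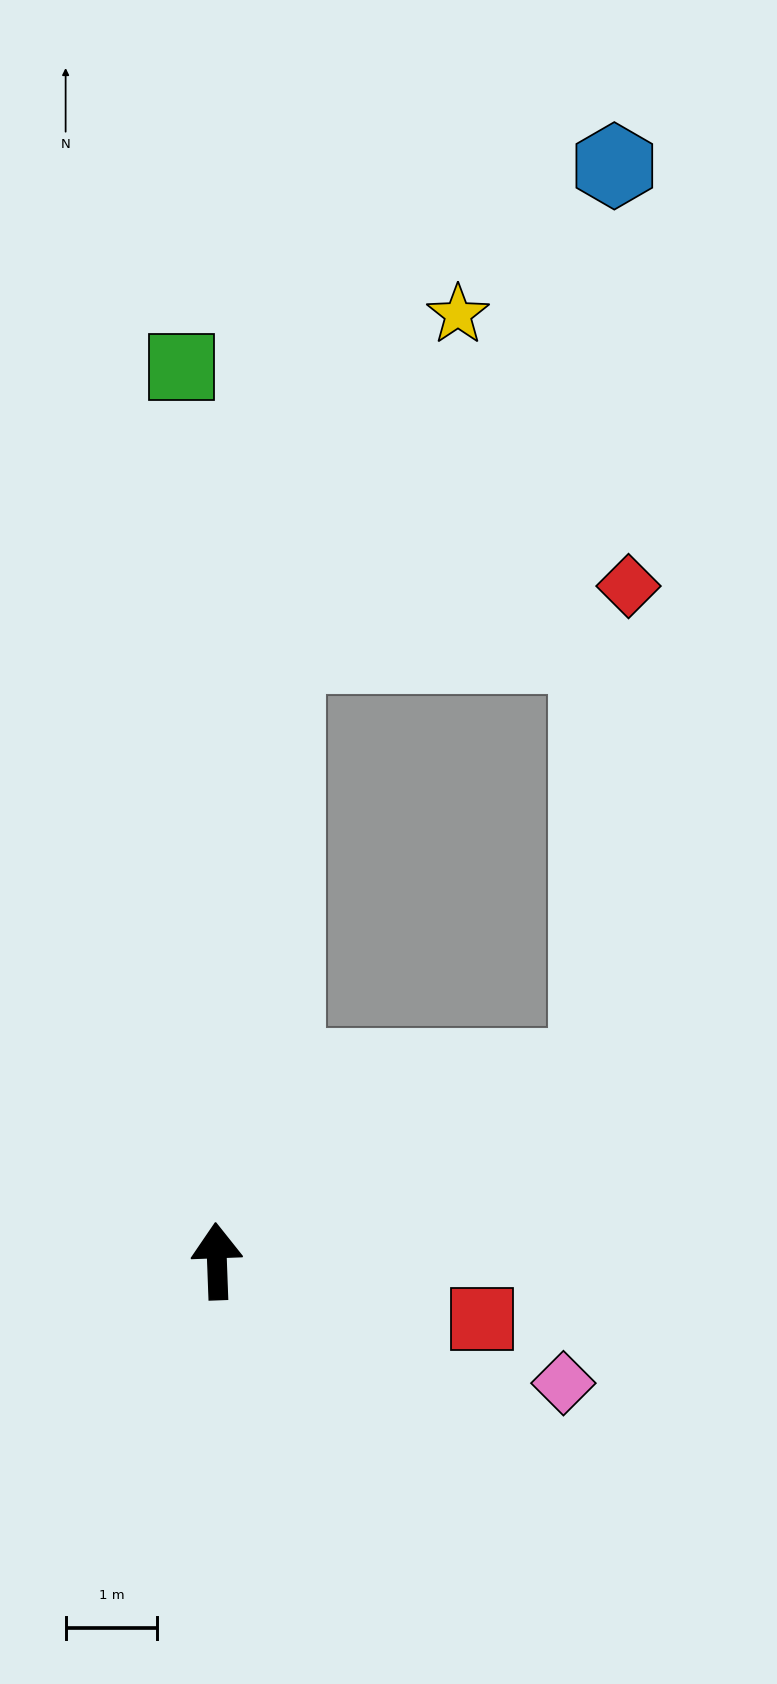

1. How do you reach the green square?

forward 9.8 m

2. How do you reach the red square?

turn right 104°, forward 3.0 m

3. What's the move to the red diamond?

blocked — turn right 65°, forward 4.6 m, then turn left 58°, forward 5.3 m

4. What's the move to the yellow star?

blocked — turn right 9°, forward 6.7 m, then turn right 20°, forward 4.1 m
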